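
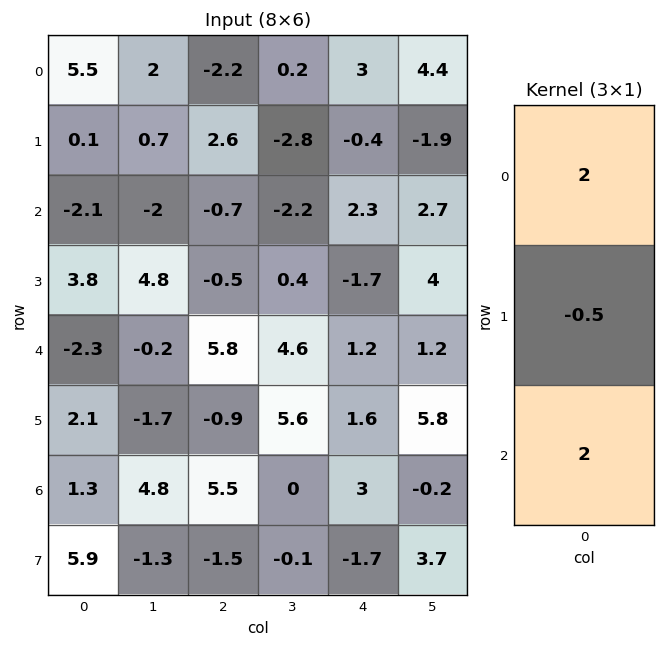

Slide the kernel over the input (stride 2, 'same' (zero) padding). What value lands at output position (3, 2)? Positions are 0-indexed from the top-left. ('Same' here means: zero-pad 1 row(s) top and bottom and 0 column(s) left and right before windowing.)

-1.7

The receptive field on the zero-padded input at this output position is [1.6 / 3 / -1.7]. Elementwise product with the kernel and sum: 1.6·2 + 3·-0.5 + -1.7·2.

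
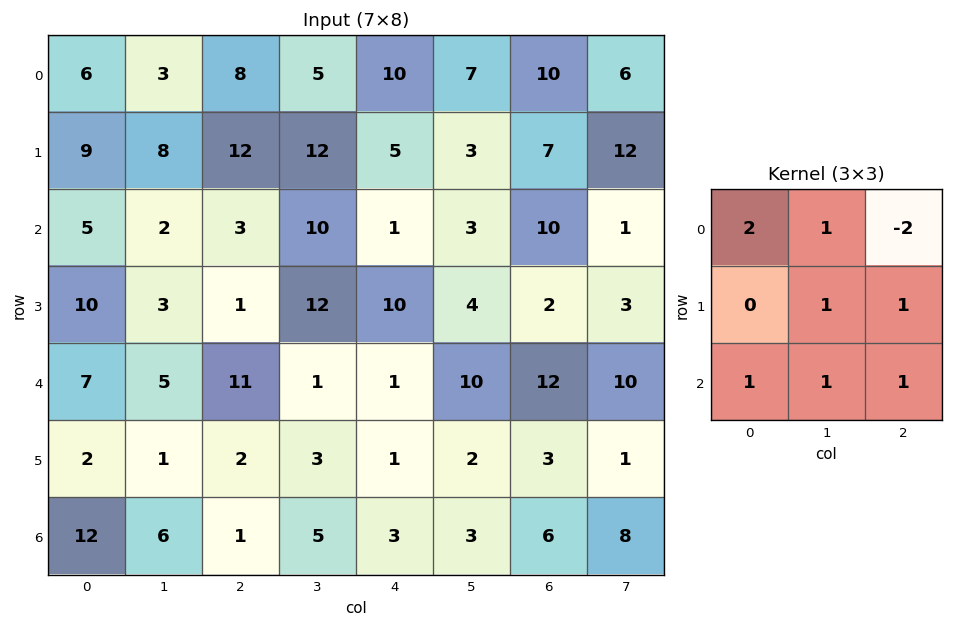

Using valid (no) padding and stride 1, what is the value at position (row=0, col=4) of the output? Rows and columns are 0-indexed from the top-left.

31

The receptive field on the input at this output position is [10 7 10 / 5 3 7 / 1 3 10]. Elementwise product with the kernel and sum: 10·2 + 7·1 + 10·-2 + 3·1 + 7·1 + 1·1 + 3·1 + 10·1.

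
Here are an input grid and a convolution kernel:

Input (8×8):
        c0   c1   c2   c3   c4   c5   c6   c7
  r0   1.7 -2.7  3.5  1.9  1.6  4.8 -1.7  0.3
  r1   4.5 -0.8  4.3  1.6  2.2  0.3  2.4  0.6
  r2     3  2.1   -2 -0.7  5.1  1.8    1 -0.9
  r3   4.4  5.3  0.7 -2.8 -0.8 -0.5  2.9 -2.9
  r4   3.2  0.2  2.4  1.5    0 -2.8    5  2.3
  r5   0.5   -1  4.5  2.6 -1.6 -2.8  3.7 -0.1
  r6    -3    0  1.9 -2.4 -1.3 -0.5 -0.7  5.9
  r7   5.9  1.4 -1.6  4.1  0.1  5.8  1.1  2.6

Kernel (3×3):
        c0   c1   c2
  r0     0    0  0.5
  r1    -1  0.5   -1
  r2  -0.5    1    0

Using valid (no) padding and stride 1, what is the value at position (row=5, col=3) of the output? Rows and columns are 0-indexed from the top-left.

The receptive field on the input at this output position is [2.6 -1.6 -2.8 / -2.4 -1.3 -0.5 / 4.1 0.1 5.8]. Elementwise product with the kernel and sum: -2.8·0.5 + -2.4·-1 + -1.3·0.5 + -0.5·-1 + 4.1·-0.5 + 0.1·1.

-1.1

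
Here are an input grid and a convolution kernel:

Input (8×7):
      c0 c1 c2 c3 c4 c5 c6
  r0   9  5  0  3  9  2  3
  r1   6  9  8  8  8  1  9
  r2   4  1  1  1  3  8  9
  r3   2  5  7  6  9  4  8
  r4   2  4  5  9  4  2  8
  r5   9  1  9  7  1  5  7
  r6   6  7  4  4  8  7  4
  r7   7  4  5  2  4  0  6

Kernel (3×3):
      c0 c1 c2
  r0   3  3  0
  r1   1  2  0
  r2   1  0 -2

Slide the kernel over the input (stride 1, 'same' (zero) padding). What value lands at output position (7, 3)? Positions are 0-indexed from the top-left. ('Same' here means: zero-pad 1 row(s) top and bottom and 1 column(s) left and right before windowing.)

The receptive field on the zero-padded input at this output position is [4 4 8 / 5 2 4 / 0 0 0]. Elementwise product with the kernel and sum: 4·3 + 4·3 + 5·1 + 2·2 + 0·1 + 0·-2.

33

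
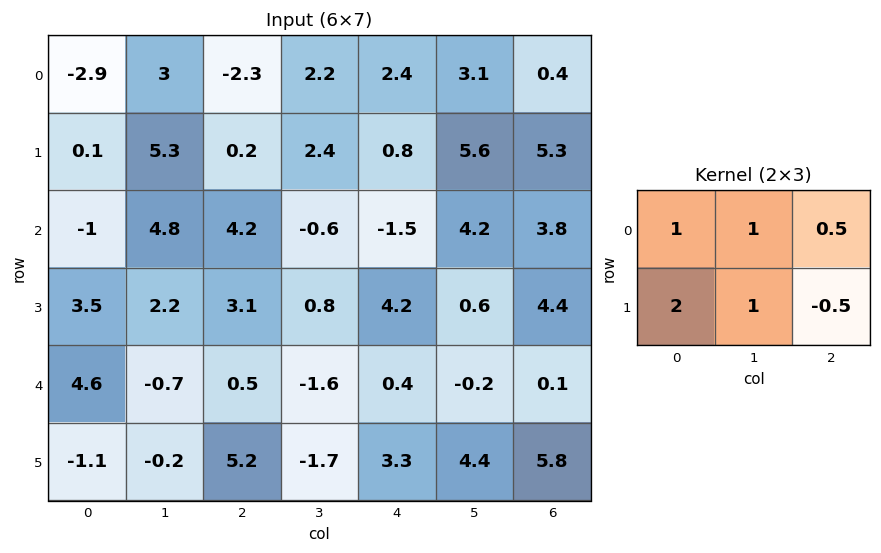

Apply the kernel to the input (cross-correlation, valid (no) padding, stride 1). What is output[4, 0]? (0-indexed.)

-0.85

The receptive field on the input at this output position is [4.6 -0.7 0.5 / -1.1 -0.2 5.2]. Elementwise product with the kernel and sum: 4.6·1 + -0.7·1 + 0.5·0.5 + -1.1·2 + -0.2·1 + 5.2·-0.5.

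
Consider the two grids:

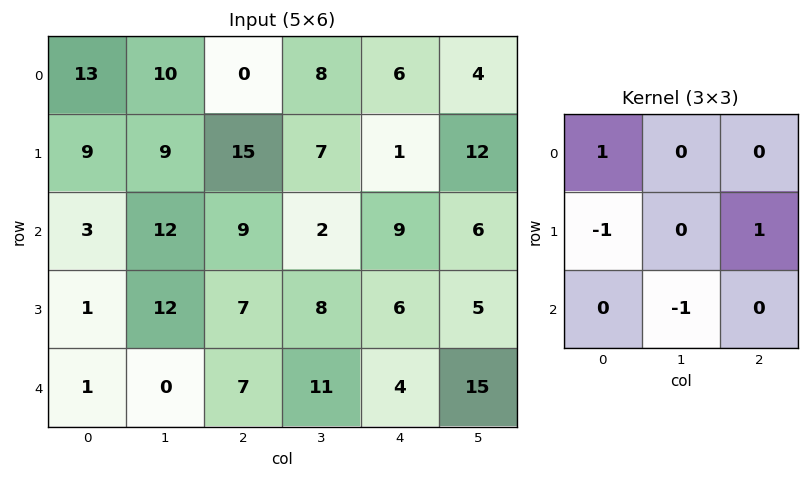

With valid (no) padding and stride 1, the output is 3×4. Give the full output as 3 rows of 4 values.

7 -1 -16 4
3 -8 7 5
9 1 -3 -5

Output[0,0]: The receptive field on the input at this output position is [13 10 0 / 9 9 15 / 3 12 9]. Elementwise product with the kernel and sum: 13·1 + 9·-1 + 15·1 + 12·-1.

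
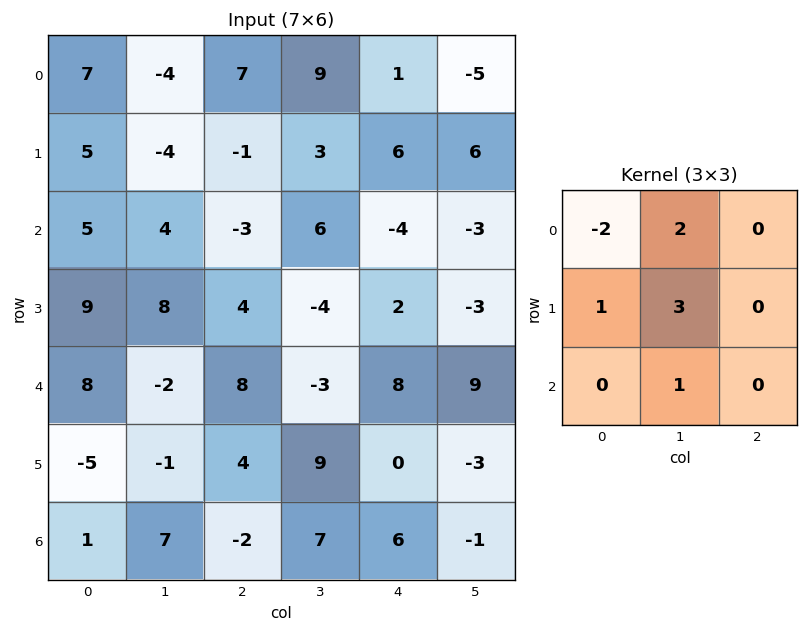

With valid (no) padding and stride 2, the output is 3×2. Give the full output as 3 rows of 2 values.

Output[0,0]: The receptive field on the input at this output position is [7 -4 7 / 5 -4 -1 / 5 4 -3]. Elementwise product with the kernel and sum: 7·-2 + -4·2 + 5·1 + -4·3 + 4·1.

-25 18
29 7
-21 16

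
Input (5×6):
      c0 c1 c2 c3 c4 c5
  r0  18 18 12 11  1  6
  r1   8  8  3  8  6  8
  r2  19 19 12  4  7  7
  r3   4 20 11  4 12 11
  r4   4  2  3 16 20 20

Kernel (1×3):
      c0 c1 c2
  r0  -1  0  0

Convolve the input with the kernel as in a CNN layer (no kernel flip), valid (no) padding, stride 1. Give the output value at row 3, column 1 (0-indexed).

-20

The receptive field on the input at this output position is [20 11 4]. Elementwise product with the kernel and sum: 20·-1.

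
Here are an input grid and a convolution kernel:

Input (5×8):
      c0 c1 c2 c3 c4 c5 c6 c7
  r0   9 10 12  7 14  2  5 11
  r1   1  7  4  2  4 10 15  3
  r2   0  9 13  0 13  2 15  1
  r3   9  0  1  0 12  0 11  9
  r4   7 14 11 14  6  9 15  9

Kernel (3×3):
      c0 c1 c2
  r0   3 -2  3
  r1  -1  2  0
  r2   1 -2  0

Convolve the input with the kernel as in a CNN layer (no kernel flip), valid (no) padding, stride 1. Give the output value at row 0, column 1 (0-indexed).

The receptive field on the input at this output position is [10 12 7 / 7 4 2 / 9 13 0]. Elementwise product with the kernel and sum: 10·3 + 12·-2 + 7·3 + 7·-1 + 4·2 + 9·1 + 13·-2.

11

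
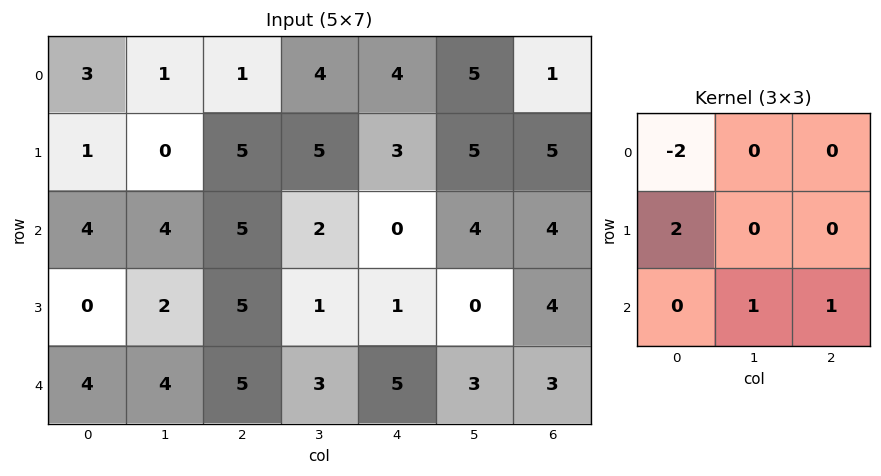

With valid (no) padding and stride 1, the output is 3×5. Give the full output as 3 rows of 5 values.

Output[0,0]: The receptive field on the input at this output position is [3 1 1 / 1 0 5 / 4 4 5]. Elementwise product with the kernel and sum: 3·-2 + 1·2 + 4·1 + 5·1.
Output[0,1]: The receptive field on the input at this output position is [1 1 4 / 0 5 5 / 4 5 2]. Elementwise product with the kernel and sum: 1·-2 + 0·2 + 5·1 + 2·1.

5 5 10 6 6
13 14 2 -5 -2
1 4 8 6 8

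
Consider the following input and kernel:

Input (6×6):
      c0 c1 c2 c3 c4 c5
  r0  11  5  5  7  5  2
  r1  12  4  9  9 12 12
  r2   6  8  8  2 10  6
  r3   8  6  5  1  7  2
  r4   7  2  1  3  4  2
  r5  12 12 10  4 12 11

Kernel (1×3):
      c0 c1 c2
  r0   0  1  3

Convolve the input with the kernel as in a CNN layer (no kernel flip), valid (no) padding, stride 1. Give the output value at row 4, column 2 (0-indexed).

The receptive field on the input at this output position is [1 3 4]. Elementwise product with the kernel and sum: 3·1 + 4·3.

15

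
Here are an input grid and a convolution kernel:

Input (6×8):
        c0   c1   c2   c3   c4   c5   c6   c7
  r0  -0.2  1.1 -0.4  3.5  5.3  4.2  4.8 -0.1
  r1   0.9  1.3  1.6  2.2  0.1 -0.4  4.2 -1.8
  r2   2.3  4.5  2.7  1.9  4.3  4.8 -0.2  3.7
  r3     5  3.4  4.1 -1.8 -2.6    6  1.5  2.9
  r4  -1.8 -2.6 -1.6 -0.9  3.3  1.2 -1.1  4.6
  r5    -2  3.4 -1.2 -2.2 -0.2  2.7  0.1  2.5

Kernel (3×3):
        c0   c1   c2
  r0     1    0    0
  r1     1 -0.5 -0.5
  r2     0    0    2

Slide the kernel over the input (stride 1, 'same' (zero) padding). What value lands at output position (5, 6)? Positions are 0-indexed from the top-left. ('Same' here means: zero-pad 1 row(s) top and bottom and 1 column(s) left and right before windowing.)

The receptive field on the zero-padded input at this output position is [1.2 -1.1 4.6 / 2.7 0.1 2.5 / 0 0 0]. Elementwise product with the kernel and sum: 1.2·1 + 2.7·1 + 0.1·-0.5 + 2.5·-0.5 + 0·2.

2.6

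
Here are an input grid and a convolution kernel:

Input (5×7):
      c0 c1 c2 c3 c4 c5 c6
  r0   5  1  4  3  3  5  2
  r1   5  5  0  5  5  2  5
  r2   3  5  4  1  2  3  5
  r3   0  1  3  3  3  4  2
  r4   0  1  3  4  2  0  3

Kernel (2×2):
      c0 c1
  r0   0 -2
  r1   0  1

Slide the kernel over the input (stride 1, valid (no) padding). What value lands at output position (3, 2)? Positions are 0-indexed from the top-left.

-2

The receptive field on the input at this output position is [3 3 / 3 4]. Elementwise product with the kernel and sum: 3·-2 + 4·1.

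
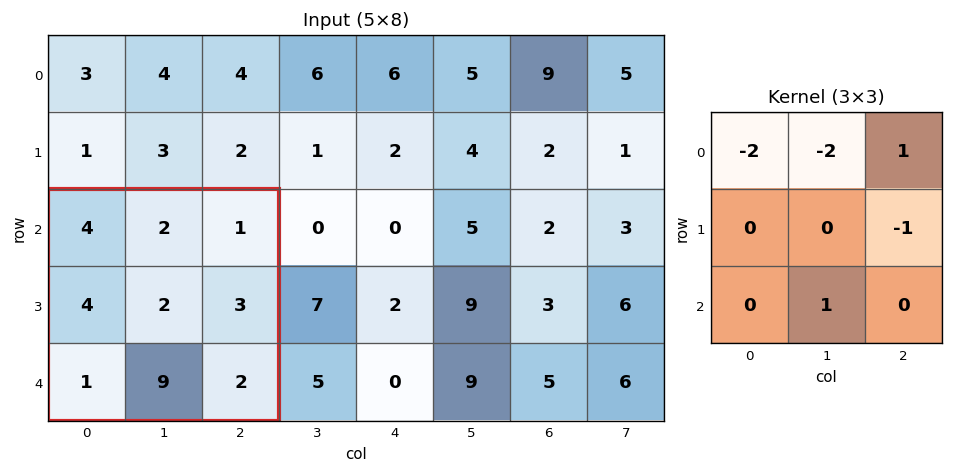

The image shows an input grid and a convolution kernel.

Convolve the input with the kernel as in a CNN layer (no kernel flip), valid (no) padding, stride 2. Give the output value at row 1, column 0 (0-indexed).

-5

The receptive field on the input at this output position is [4 2 1 / 4 2 3 / 1 9 2]. Elementwise product with the kernel and sum: 4·-2 + 2·-2 + 1·1 + 3·-1 + 9·1.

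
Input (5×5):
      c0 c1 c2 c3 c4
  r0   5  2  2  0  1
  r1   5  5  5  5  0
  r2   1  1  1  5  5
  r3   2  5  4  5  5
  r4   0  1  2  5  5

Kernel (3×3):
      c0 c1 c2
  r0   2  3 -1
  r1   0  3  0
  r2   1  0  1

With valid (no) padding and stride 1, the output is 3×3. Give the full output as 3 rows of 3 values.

Output[0,0]: The receptive field on the input at this output position is [5 2 2 / 5 5 5 / 1 1 1]. Elementwise product with the kernel and sum: 5·2 + 2·3 + 2·-1 + 5·3 + 1·1 + 1·1.
Output[0,1]: The receptive field on the input at this output position is [2 2 0 / 5 5 5 / 1 1 5]. Elementwise product with the kernel and sum: 2·2 + 2·3 + 0·-1 + 5·3 + 1·1 + 5·1.

31 31 24
29 33 49
21 18 34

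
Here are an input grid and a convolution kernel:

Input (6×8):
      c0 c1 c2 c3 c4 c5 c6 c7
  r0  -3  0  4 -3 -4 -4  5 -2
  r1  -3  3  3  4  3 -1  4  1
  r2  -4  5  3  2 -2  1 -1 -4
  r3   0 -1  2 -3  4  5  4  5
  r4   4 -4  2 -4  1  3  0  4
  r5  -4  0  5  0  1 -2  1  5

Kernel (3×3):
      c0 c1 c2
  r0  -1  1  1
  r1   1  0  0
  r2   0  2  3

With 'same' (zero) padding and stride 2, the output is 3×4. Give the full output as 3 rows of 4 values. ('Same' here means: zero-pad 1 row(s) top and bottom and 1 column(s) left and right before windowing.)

Output[0,0]: The receptive field on the zero-padded input at this output position is [0 0 0 / 0 -3 0 / 0 -3 3]. Elementwise product with the kernel and sum: 0·-1 + 0·1 + 0·1 + 0·1 + -3·2 + 3·3.

3 18 0 7
-3 4 23 30
-9 6 4 24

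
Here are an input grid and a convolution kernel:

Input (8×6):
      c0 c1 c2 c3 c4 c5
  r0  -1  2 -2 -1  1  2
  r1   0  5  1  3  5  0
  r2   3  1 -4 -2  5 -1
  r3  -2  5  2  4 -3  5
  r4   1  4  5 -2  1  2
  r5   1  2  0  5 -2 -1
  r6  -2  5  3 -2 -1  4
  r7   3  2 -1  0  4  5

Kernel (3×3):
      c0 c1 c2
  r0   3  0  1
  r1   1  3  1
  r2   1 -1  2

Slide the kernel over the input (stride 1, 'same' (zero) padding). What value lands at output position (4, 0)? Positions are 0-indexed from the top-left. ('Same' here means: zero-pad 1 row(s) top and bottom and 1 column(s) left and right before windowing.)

15

The receptive field on the zero-padded input at this output position is [0 -2 5 / 0 1 4 / 0 1 2]. Elementwise product with the kernel and sum: 0·3 + 5·1 + 0·1 + 1·3 + 4·1 + 0·1 + 1·-1 + 2·2.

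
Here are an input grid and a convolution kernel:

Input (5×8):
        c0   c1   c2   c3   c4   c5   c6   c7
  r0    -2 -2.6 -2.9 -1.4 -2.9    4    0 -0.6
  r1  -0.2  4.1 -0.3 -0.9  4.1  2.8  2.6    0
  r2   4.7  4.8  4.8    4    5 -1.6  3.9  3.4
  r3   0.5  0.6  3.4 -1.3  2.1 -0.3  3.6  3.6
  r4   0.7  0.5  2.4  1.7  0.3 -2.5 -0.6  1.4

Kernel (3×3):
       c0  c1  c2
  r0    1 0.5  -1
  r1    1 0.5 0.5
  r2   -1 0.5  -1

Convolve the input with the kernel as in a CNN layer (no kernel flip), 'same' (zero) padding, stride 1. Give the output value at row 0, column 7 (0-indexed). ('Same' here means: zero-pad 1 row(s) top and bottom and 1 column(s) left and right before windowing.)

-2.9

The receptive field on the zero-padded input at this output position is [0 0 0 / 0 -0.6 0 / 2.6 0 0]. Elementwise product with the kernel and sum: 0·1 + 0·0.5 + 0·-1 + 0·1 + -0.6·0.5 + 0·0.5 + 2.6·-1 + 0·0.5 + 0·-1.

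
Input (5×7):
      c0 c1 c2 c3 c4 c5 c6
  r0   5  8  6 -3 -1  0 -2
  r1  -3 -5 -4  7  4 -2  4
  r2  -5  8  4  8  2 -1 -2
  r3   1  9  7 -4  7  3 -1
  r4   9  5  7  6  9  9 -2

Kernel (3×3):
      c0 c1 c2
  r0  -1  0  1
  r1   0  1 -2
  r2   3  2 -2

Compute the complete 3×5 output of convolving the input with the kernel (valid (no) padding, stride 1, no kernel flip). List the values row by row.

Output[0,0]: The receptive field on the input at this output position is [5 8 6 / -3 -5 -4 / -5 8 4]. Elementwise product with the kernel and sum: 5·-1 + 6·1 + -5·1 + -4·-2 + -5·3 + 8·2 + 4·-2.
Output[0,1]: The receptive field on the input at this output position is [8 6 -3 / -5 -4 7 / 8 4 8]. Elementwise product with the kernel and sum: 8·-1 + -3·1 + -4·1 + 7·-2 + 8·3 + 4·2 + 8·-2.

-3 -13 16 41 -3
6 49 11 -9 32
27 32 -5 10 50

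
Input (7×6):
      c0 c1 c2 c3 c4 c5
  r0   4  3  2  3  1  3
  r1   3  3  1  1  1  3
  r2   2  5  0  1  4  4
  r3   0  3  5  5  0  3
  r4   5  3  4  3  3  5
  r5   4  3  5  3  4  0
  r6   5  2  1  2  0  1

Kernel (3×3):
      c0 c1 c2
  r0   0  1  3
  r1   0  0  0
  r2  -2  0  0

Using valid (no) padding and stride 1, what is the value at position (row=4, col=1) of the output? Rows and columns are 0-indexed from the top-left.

9

The receptive field on the input at this output position is [3 4 3 / 3 5 3 / 2 1 2]. Elementwise product with the kernel and sum: 4·1 + 3·3 + 2·-2.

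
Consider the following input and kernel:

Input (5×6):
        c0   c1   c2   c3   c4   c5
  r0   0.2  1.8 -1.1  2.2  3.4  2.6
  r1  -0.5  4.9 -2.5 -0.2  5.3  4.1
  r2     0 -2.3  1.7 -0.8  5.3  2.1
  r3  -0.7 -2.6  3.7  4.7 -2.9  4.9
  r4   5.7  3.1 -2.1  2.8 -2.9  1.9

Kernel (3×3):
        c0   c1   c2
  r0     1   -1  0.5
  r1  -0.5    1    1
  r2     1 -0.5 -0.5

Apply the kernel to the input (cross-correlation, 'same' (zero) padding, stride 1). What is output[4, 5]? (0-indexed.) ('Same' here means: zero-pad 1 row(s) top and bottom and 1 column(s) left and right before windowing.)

-4.45

The receptive field on the zero-padded input at this output position is [-2.9 4.9 0 / -2.9 1.9 0 / 0 0 0]. Elementwise product with the kernel and sum: -2.9·1 + 4.9·-1 + 0·0.5 + -2.9·-0.5 + 1.9·1 + 0·1 + 0·1 + 0·-0.5 + 0·-0.5.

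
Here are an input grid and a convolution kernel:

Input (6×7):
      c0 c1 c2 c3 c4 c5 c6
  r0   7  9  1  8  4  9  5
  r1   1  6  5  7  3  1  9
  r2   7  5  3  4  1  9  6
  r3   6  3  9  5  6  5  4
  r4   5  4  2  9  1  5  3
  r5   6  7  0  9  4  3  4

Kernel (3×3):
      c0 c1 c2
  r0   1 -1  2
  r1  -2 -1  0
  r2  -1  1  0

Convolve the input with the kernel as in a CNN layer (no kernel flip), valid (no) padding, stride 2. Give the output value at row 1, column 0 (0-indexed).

The receptive field on the input at this output position is [7 5 3 / 6 3 9 / 5 4 2]. Elementwise product with the kernel and sum: 7·1 + 5·-1 + 3·2 + 6·-2 + 3·-1 + 5·-1 + 4·1.

-8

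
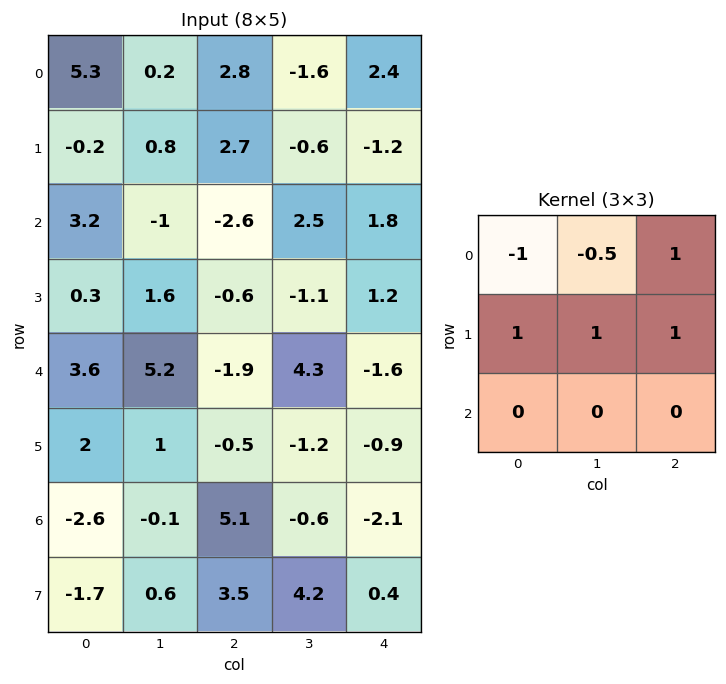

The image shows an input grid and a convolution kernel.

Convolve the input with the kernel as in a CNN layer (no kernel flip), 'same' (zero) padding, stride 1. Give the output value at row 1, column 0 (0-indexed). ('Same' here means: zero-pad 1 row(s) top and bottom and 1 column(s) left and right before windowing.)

-1.85

The receptive field on the zero-padded input at this output position is [0 5.3 0.2 / 0 -0.2 0.8 / 0 3.2 -1]. Elementwise product with the kernel and sum: 0·-1 + 5.3·-0.5 + 0.2·1 + 0·1 + -0.2·1 + 0.8·1.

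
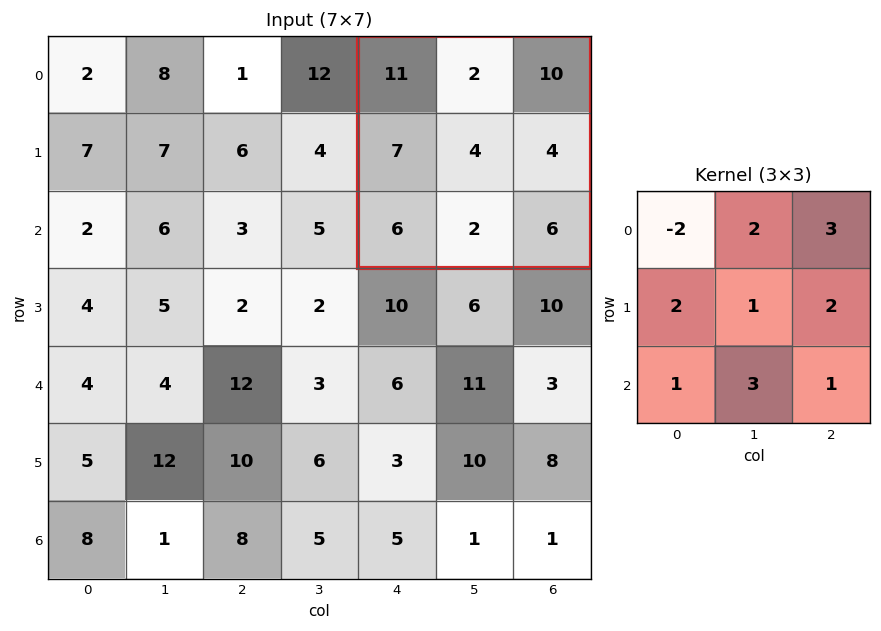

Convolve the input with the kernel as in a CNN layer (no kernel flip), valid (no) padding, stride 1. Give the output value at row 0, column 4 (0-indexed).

56

The receptive field on the input at this output position is [11 2 10 / 7 4 4 / 6 2 6]. Elementwise product with the kernel and sum: 11·-2 + 2·2 + 10·3 + 7·2 + 4·1 + 4·2 + 6·1 + 2·3 + 6·1.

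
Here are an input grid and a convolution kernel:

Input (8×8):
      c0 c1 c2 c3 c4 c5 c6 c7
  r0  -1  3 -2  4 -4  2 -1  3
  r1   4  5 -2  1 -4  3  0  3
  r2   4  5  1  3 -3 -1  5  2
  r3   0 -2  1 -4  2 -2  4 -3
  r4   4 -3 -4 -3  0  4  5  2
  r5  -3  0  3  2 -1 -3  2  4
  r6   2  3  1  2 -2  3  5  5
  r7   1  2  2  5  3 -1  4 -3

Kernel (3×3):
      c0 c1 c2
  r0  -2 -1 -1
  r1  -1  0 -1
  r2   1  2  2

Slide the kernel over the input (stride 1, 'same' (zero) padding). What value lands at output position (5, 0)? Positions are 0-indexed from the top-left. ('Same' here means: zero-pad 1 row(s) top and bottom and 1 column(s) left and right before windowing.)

9

The receptive field on the zero-padded input at this output position is [0 4 -3 / 0 -3 0 / 0 2 3]. Elementwise product with the kernel and sum: 0·-2 + 4·-1 + -3·-1 + 0·-1 + 0·-1 + 0·1 + 2·2 + 3·2.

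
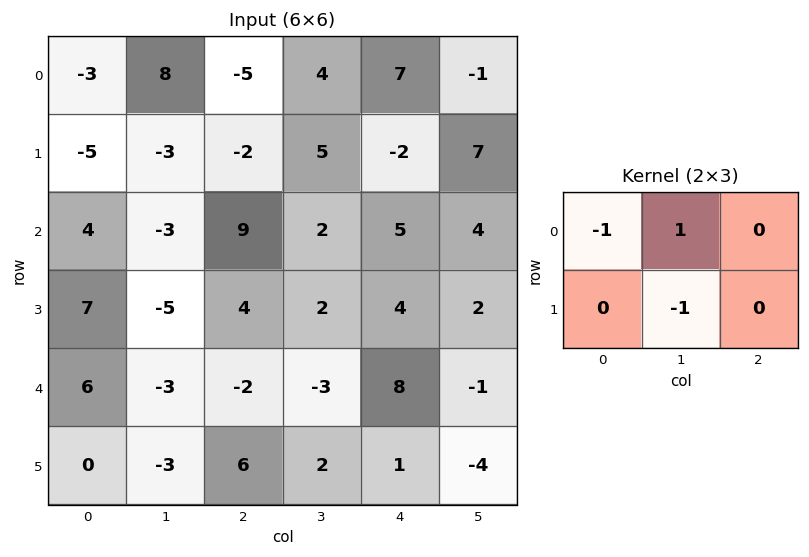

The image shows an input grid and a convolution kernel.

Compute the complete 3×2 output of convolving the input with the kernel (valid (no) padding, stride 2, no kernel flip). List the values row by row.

Output[0,0]: The receptive field on the input at this output position is [-3 8 -5 / -5 -3 -2]. Elementwise product with the kernel and sum: -3·-1 + 8·1 + -3·-1.

14 4
-2 -9
-6 -3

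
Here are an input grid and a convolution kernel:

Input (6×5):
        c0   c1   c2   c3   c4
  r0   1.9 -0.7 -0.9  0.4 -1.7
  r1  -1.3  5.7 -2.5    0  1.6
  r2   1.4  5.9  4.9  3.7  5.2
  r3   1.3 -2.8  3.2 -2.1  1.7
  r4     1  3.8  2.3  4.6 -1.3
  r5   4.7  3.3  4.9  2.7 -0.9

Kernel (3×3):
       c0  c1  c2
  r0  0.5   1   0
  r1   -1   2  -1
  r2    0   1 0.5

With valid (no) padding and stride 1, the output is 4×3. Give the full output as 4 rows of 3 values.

23.8 -5.2 7.15
9.35 2.7 -5.2
1.45 23.75 1
7.9 4.25 9.95

Output[0,0]: The receptive field on the input at this output position is [1.9 -0.7 -0.9 / -1.3 5.7 -2.5 / 1.4 5.9 4.9]. Elementwise product with the kernel and sum: 1.9·0.5 + -0.7·1 + -1.3·-1 + 5.7·2 + -2.5·-1 + 5.9·1 + 4.9·0.5.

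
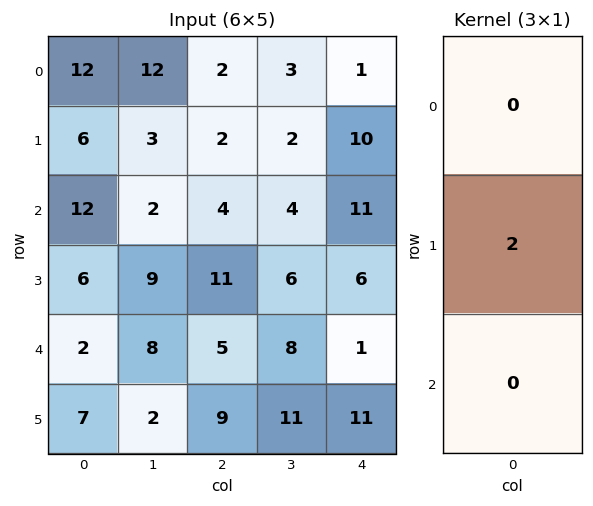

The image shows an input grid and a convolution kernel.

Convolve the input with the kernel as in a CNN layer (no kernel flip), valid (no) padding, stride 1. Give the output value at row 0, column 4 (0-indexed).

20

The receptive field on the input at this output position is [1 / 10 / 11]. Elementwise product with the kernel and sum: 10·2.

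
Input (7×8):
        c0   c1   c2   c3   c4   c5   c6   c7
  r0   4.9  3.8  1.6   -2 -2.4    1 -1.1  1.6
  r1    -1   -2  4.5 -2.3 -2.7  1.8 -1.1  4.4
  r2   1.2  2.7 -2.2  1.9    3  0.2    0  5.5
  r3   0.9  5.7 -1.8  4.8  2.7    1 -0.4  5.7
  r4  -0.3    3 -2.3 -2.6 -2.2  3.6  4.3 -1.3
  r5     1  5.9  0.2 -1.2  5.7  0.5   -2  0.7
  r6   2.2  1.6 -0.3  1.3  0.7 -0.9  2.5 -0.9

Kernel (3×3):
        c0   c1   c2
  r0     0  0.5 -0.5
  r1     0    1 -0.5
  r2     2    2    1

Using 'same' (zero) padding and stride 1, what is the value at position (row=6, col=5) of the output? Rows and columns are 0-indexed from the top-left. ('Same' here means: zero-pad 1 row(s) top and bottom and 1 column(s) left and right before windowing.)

-0.9

The receptive field on the zero-padded input at this output position is [5.7 0.5 -2 / 0.7 -0.9 2.5 / 0 0 0]. Elementwise product with the kernel and sum: 0.5·0.5 + -2·-0.5 + -0.9·1 + 2.5·-0.5 + 0·2 + 0·2 + 0·1.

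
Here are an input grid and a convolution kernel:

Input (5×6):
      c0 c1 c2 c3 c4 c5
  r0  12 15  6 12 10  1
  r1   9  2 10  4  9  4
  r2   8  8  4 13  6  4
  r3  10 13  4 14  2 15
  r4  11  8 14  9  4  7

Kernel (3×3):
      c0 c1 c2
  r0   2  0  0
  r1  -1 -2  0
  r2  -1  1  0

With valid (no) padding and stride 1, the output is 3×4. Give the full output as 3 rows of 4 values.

Output[0,0]: The receptive field on the input at this output position is [12 15 6 / 9 2 10 / 8 8 4]. Elementwise product with the kernel and sum: 12·2 + 9·-1 + 2·-2 + 8·-1 + 8·1.

11 4 3 -5
-3 -21 0 -29
-23 1 -29 3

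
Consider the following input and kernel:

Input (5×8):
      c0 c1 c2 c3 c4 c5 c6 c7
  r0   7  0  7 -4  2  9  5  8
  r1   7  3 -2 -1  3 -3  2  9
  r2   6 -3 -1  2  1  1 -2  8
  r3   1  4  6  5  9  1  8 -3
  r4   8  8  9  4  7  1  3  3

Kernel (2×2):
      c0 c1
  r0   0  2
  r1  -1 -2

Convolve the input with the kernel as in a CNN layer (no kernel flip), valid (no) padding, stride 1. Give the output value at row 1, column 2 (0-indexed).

-5

The receptive field on the input at this output position is [-2 -1 / -1 2]. Elementwise product with the kernel and sum: -1·2 + -1·-1 + 2·-2.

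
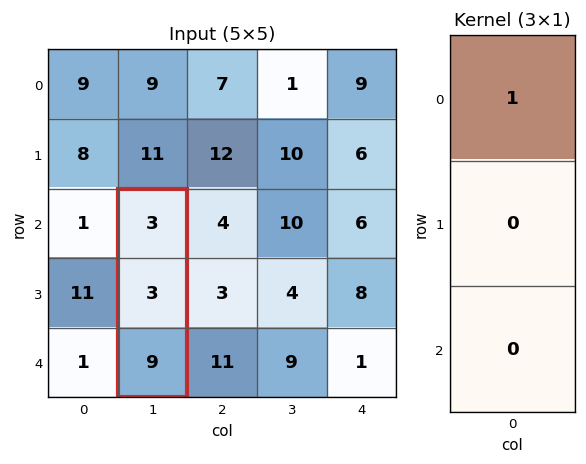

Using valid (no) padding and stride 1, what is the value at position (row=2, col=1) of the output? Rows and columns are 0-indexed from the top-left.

The receptive field on the input at this output position is [3 / 3 / 9]. Elementwise product with the kernel and sum: 3·1.

3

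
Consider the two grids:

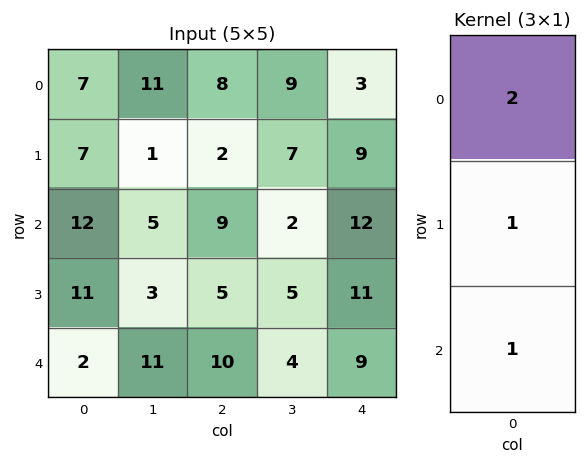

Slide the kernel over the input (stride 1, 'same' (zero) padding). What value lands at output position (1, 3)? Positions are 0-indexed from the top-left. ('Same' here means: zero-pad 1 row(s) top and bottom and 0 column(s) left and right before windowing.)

27

The receptive field on the zero-padded input at this output position is [9 / 7 / 2]. Elementwise product with the kernel and sum: 9·2 + 7·1 + 2·1.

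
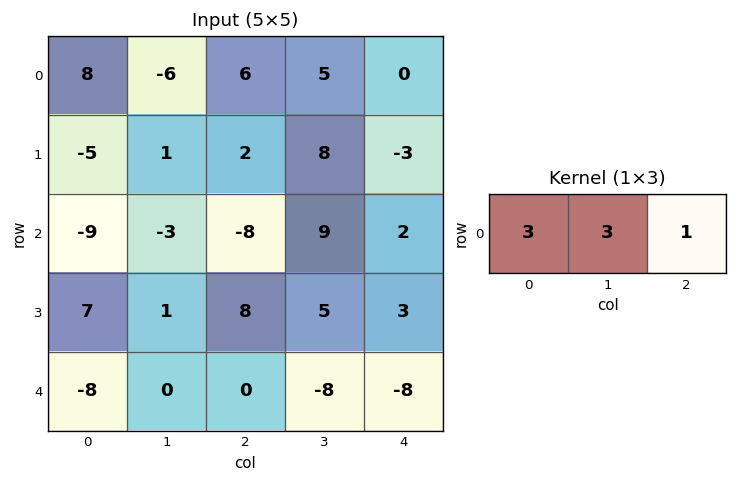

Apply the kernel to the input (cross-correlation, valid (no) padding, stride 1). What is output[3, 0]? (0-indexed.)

32

The receptive field on the input at this output position is [7 1 8]. Elementwise product with the kernel and sum: 7·3 + 1·3 + 8·1.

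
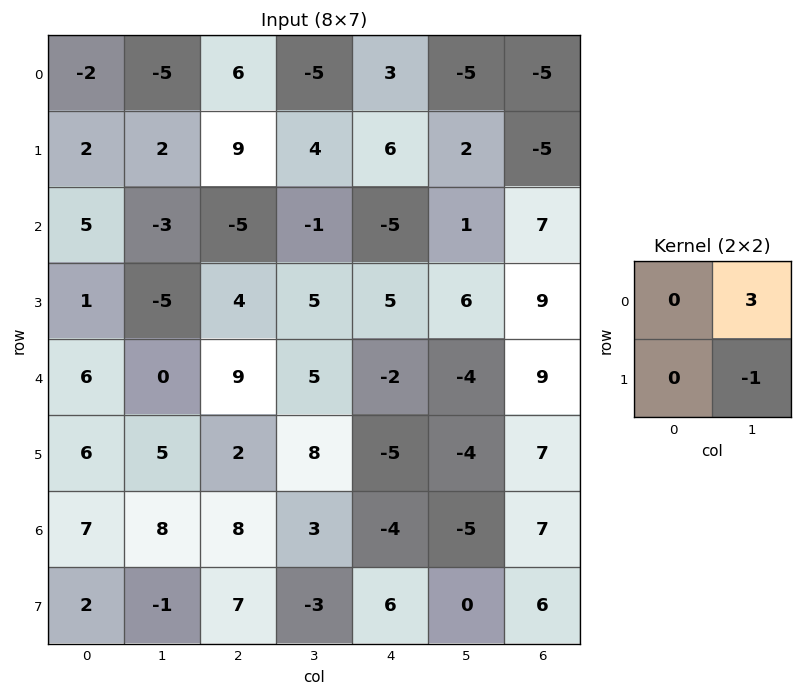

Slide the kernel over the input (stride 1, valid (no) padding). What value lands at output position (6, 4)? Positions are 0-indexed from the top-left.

-15

The receptive field on the input at this output position is [-4 -5 / 6 0]. Elementwise product with the kernel and sum: -5·3 + 0·-1.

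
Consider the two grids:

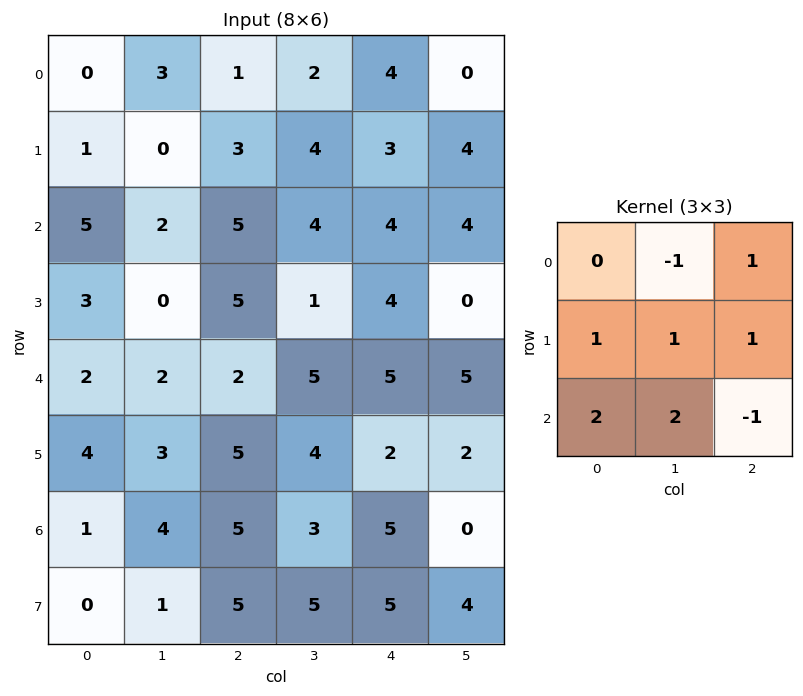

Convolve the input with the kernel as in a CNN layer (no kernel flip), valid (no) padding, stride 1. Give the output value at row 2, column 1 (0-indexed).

The receptive field on the input at this output position is [2 5 4 / 0 5 1 / 2 2 5]. Elementwise product with the kernel and sum: 5·-1 + 4·1 + 0·1 + 5·1 + 1·1 + 2·2 + 2·2 + 5·-1.

8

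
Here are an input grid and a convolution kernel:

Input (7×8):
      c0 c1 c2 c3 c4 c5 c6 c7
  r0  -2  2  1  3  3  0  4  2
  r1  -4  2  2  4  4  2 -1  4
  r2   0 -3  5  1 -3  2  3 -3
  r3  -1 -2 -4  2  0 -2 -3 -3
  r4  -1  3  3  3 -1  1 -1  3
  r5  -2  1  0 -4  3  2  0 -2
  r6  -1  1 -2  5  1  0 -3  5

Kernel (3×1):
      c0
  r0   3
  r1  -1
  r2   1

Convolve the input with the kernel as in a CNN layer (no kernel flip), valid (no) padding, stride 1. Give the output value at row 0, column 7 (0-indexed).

The receptive field on the input at this output position is [2 / 4 / -3]. Elementwise product with the kernel and sum: 2·3 + 4·-1 + -3·1.

-1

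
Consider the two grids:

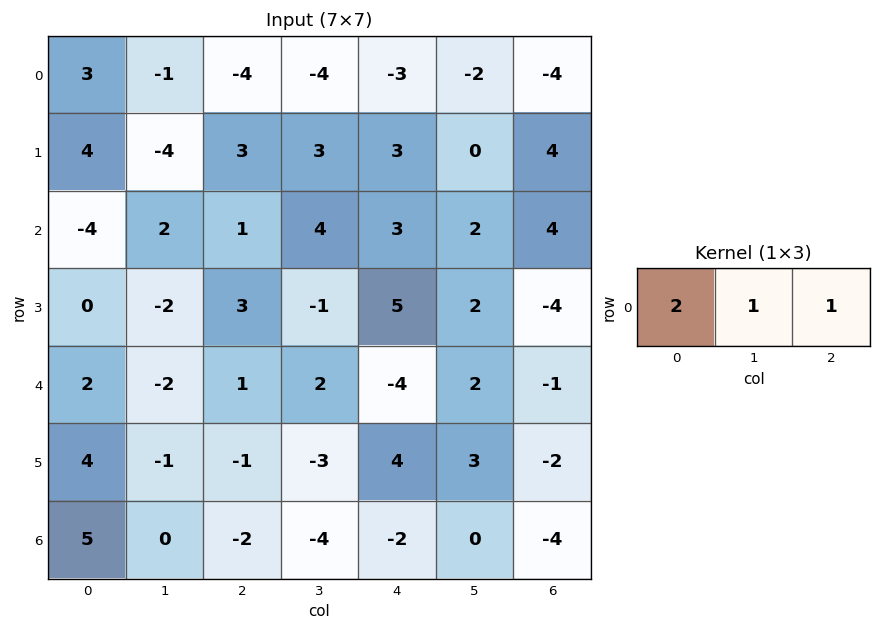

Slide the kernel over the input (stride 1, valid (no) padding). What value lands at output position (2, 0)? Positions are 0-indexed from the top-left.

-5

The receptive field on the input at this output position is [-4 2 1]. Elementwise product with the kernel and sum: -4·2 + 2·1 + 1·1.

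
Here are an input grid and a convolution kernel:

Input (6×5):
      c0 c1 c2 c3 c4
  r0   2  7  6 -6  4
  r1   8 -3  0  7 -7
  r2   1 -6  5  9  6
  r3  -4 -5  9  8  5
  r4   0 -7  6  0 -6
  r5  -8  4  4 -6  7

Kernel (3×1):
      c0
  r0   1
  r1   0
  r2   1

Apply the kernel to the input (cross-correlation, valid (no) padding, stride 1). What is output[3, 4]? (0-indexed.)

The receptive field on the input at this output position is [5 / -6 / 7]. Elementwise product with the kernel and sum: 5·1 + 7·1.

12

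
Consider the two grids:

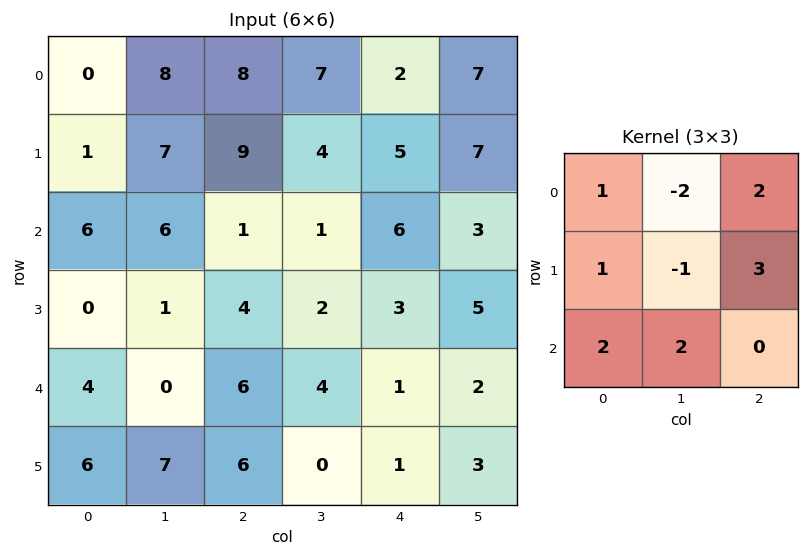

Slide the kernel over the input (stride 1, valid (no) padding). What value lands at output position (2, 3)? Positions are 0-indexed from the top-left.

The receptive field on the input at this output position is [1 6 3 / 2 3 5 / 4 1 2]. Elementwise product with the kernel and sum: 1·1 + 6·-2 + 3·2 + 2·1 + 3·-1 + 5·3 + 4·2 + 1·2.

19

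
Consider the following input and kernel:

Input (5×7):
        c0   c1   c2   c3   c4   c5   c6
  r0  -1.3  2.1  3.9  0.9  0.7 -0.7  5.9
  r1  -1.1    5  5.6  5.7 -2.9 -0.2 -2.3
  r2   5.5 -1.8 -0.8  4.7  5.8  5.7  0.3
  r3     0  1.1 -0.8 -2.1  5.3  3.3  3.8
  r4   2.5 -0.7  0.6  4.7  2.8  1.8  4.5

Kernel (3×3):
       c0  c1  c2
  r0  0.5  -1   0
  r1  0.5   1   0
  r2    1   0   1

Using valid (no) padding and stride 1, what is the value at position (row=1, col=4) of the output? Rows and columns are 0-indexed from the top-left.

16.45

The receptive field on the input at this output position is [-2.9 -0.2 -2.3 / 5.8 5.7 0.3 / 5.3 3.3 3.8]. Elementwise product with the kernel and sum: -2.9·0.5 + -0.2·-1 + 5.8·0.5 + 5.7·1 + 5.3·1 + 3.8·1.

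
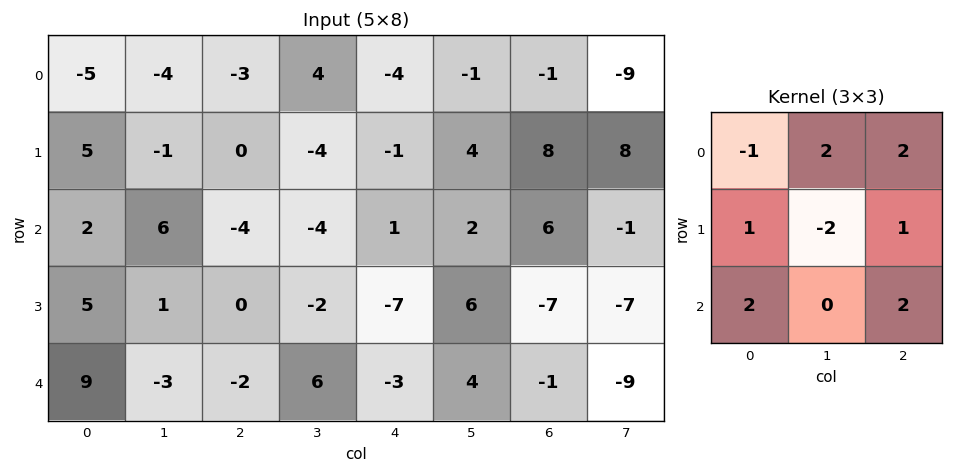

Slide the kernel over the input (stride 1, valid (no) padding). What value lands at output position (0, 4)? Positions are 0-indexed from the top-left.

13

The receptive field on the input at this output position is [-4 -1 -1 / -1 4 8 / 1 2 6]. Elementwise product with the kernel and sum: -4·-1 + -1·2 + -1·2 + -1·1 + 4·-2 + 8·1 + 1·2 + 6·2.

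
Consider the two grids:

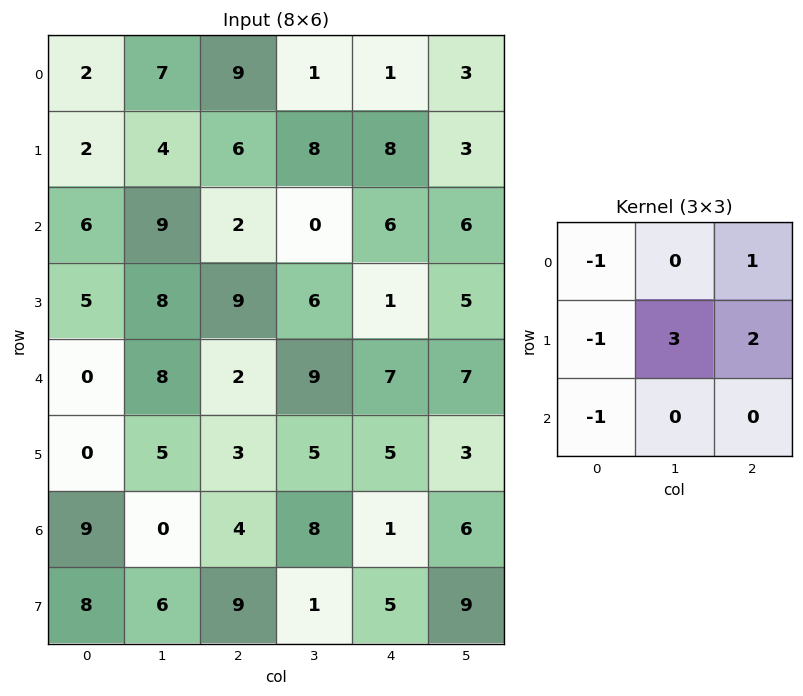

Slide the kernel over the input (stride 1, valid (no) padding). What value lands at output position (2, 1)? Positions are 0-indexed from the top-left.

The receptive field on the input at this output position is [9 2 0 / 8 9 6 / 8 2 9]. Elementwise product with the kernel and sum: 9·-1 + 0·1 + 8·-1 + 9·3 + 6·2 + 8·-1.

14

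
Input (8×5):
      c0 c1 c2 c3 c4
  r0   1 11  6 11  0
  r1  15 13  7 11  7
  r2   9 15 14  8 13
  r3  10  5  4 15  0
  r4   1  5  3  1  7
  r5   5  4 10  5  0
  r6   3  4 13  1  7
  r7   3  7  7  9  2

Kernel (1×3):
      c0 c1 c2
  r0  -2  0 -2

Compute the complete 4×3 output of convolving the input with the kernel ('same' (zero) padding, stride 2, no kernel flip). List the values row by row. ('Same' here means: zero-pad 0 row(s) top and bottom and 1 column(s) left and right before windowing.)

Output[0,0]: The receptive field on the zero-padded input at this output position is [0 1 11]. Elementwise product with the kernel and sum: 0·-2 + 11·-2.
Output[0,1]: The receptive field on the zero-padded input at this output position is [11 6 11]. Elementwise product with the kernel and sum: 11·-2 + 11·-2.

-22 -44 -22
-30 -46 -16
-10 -12 -2
-8 -10 -2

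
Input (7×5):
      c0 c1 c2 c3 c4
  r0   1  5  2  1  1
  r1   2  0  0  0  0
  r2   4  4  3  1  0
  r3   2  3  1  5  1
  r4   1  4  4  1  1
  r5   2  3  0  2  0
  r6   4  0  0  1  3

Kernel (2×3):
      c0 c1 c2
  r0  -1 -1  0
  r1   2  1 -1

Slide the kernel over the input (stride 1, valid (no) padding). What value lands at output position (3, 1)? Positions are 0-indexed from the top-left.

The receptive field on the input at this output position is [3 1 5 / 4 4 1]. Elementwise product with the kernel and sum: 3·-1 + 1·-1 + 4·2 + 4·1 + 1·-1.

7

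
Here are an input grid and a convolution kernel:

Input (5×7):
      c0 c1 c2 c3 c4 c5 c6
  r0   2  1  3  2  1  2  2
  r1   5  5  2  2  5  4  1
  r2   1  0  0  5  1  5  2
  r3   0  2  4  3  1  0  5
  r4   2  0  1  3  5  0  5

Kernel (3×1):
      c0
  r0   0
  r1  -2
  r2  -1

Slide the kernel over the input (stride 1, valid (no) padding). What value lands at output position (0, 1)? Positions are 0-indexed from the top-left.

The receptive field on the input at this output position is [1 / 5 / 0]. Elementwise product with the kernel and sum: 5·-2 + 0·-1.

-10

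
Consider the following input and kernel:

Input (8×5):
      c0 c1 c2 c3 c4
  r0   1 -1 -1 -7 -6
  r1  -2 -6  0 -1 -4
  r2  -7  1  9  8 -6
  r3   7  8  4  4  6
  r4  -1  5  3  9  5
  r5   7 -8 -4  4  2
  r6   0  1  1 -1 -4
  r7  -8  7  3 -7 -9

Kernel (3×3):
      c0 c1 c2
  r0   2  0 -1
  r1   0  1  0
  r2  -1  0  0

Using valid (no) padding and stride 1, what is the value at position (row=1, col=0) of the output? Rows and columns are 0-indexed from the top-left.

-10

The receptive field on the input at this output position is [-2 -6 0 / -7 1 9 / 7 8 4]. Elementwise product with the kernel and sum: -2·2 + 0·-1 + 1·1 + 7·-1.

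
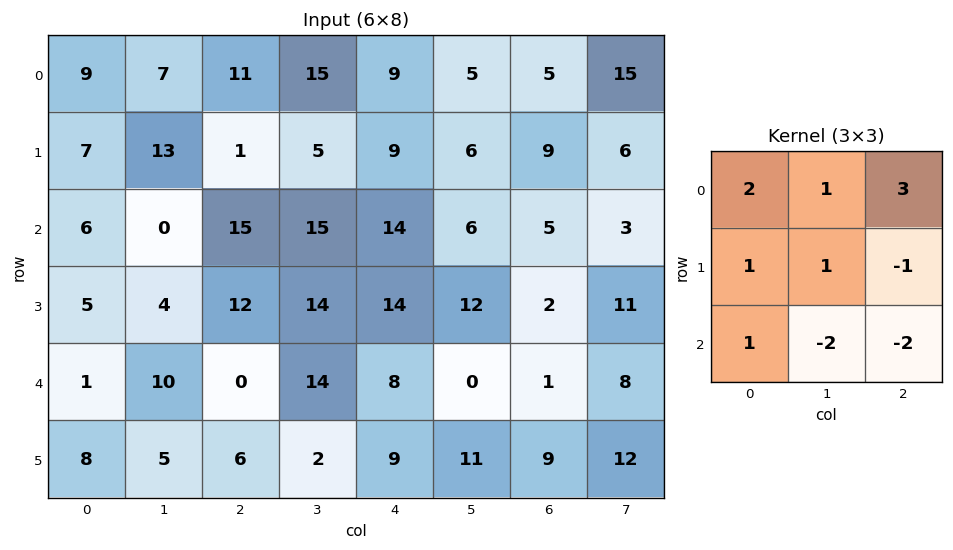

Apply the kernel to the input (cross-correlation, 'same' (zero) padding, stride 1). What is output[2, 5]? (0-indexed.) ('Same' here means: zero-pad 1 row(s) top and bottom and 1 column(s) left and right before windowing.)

The receptive field on the zero-padded input at this output position is [9 6 9 / 14 6 5 / 14 12 2]. Elementwise product with the kernel and sum: 9·2 + 6·1 + 9·3 + 14·1 + 6·1 + 5·-1 + 14·1 + 12·-2 + 2·-2.

52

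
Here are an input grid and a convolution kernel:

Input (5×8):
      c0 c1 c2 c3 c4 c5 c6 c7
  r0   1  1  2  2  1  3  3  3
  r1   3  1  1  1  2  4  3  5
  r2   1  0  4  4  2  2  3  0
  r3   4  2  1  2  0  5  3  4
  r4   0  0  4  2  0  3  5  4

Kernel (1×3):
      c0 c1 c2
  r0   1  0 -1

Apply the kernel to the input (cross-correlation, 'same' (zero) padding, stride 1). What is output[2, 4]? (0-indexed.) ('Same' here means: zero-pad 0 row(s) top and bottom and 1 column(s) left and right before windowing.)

The receptive field on the zero-padded input at this output position is [4 2 2]. Elementwise product with the kernel and sum: 4·1 + 2·-1.

2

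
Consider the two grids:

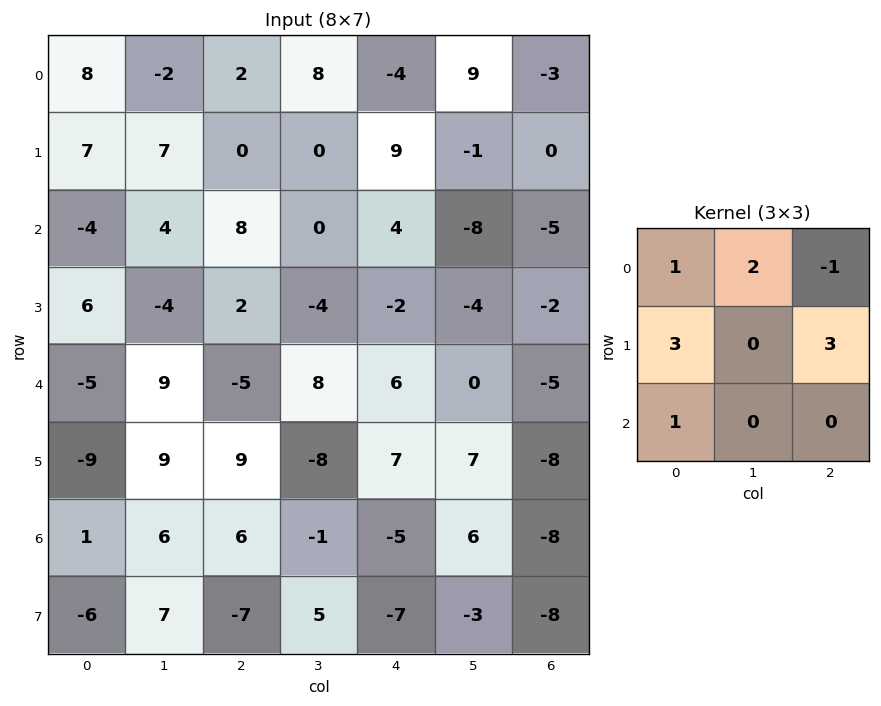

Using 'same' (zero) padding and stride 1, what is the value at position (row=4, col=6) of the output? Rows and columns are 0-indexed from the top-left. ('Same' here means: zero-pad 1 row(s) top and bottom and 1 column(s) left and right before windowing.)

The receptive field on the zero-padded input at this output position is [-4 -2 0 / 0 -5 0 / 7 -8 0]. Elementwise product with the kernel and sum: -4·1 + -2·2 + 0·-1 + 0·3 + 0·3 + 7·1.

-1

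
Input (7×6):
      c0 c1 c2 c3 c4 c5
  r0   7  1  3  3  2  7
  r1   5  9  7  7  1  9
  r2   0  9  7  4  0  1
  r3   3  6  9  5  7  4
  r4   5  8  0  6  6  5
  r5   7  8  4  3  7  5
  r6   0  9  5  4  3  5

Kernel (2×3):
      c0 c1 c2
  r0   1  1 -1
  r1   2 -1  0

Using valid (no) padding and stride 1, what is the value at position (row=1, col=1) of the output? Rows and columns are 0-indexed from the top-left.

The receptive field on the input at this output position is [9 7 7 / 9 7 4]. Elementwise product with the kernel and sum: 9·1 + 7·1 + 7·-1 + 9·2 + 7·-1.

20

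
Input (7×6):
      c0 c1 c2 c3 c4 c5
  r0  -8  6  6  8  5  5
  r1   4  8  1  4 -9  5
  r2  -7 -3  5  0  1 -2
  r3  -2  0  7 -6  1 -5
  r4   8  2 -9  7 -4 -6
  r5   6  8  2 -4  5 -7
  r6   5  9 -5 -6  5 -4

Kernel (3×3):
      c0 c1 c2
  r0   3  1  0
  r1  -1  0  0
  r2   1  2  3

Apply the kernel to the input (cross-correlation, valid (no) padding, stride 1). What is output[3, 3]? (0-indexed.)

-39

The receptive field on the input at this output position is [-6 1 -5 / 7 -4 -6 / -4 5 -7]. Elementwise product with the kernel and sum: -6·3 + 1·1 + 7·-1 + -4·1 + 5·2 + -7·3.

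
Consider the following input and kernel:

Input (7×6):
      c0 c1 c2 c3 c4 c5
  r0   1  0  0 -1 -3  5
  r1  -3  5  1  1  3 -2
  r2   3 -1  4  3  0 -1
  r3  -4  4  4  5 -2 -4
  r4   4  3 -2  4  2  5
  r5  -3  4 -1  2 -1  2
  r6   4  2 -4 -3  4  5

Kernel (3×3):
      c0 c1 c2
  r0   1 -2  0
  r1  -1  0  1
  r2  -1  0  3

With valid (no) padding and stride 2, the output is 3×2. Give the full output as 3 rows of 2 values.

Output[0,0]: The receptive field on the input at this output position is [1 0 0 / -3 5 1 / 3 -1 4]. Elementwise product with the kernel and sum: 1·1 + 0·-2 + -3·-1 + 1·1 + 3·-1 + 4·3.
Output[0,1]: The receptive field on the input at this output position is [0 -1 -3 / 1 1 3 / 4 3 0]. Elementwise product with the kernel and sum: 0·1 + -1·-2 + 1·-1 + 3·1 + 4·-1 + 0·3.

14 0
3 0
-16 6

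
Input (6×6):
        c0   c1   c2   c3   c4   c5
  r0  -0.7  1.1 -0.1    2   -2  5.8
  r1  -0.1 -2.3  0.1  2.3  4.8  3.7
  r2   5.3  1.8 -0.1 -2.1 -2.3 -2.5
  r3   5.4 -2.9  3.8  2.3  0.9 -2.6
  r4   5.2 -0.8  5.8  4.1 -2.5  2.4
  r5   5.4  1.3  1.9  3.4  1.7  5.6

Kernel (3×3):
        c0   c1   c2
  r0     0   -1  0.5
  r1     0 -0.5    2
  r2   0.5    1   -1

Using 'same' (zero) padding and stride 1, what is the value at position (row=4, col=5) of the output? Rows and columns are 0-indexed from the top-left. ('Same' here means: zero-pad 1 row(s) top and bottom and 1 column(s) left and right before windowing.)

The receptive field on the zero-padded input at this output position is [0.9 -2.6 0 / -2.5 2.4 0 / 1.7 5.6 0]. Elementwise product with the kernel and sum: -2.6·-1 + 0·0.5 + 2.4·-0.5 + 0·2 + 1.7·0.5 + 5.6·1 + 0·-1.

7.85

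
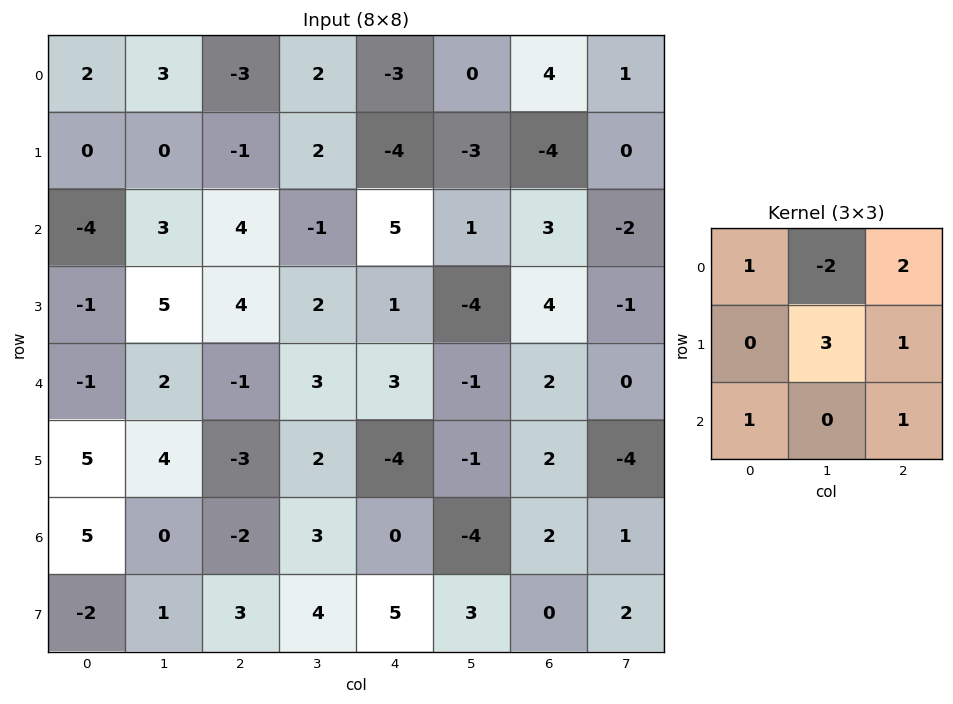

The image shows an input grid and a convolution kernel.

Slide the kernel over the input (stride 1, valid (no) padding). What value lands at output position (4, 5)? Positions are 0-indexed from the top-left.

The receptive field on the input at this output position is [-1 2 0 / -1 2 -4 / -4 2 1]. Elementwise product with the kernel and sum: -1·1 + 2·-2 + 0·2 + 2·3 + -4·1 + -4·1 + 1·1.

-6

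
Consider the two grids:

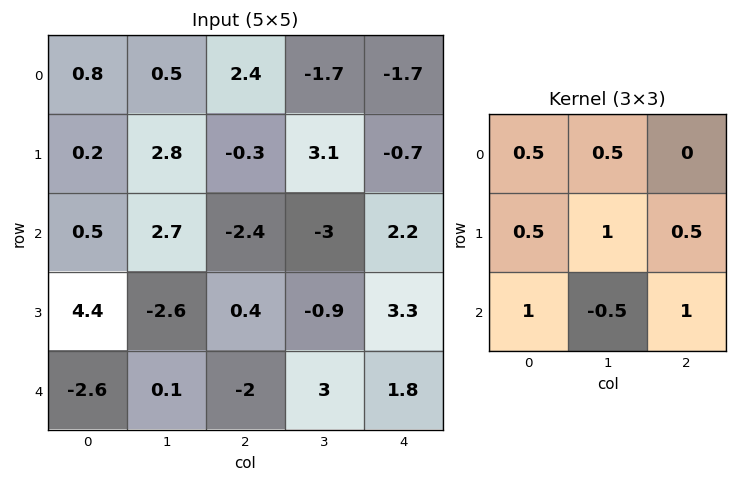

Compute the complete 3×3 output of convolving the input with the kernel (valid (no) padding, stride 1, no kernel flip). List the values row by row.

0.15 5 4.25
9.35 -5 2.45
-3.25 2.9 -3.45

Output[0,0]: The receptive field on the input at this output position is [0.8 0.5 2.4 / 0.2 2.8 -0.3 / 0.5 2.7 -2.4]. Elementwise product with the kernel and sum: 0.8·0.5 + 0.5·0.5 + 0.2·0.5 + 2.8·1 + -0.3·0.5 + 0.5·1 + 2.7·-0.5 + -2.4·1.
Output[0,1]: The receptive field on the input at this output position is [0.5 2.4 -1.7 / 2.8 -0.3 3.1 / 2.7 -2.4 -3]. Elementwise product with the kernel and sum: 0.5·0.5 + 2.4·0.5 + 2.8·0.5 + -0.3·1 + 3.1·0.5 + 2.7·1 + -2.4·-0.5 + -3·1.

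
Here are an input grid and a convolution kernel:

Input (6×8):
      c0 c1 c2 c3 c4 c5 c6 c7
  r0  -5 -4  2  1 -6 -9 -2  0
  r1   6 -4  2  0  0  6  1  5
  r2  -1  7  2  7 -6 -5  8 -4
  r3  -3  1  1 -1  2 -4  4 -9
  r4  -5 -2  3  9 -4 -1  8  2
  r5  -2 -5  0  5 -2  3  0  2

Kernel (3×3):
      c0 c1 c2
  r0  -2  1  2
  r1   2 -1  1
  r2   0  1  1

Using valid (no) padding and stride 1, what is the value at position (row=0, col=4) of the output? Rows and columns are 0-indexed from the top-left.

-3

The receptive field on the input at this output position is [-6 -9 -2 / 0 6 1 / -6 -5 8]. Elementwise product with the kernel and sum: -6·-2 + -9·1 + -2·2 + 0·2 + 6·-1 + 1·1 + -5·1 + 8·1.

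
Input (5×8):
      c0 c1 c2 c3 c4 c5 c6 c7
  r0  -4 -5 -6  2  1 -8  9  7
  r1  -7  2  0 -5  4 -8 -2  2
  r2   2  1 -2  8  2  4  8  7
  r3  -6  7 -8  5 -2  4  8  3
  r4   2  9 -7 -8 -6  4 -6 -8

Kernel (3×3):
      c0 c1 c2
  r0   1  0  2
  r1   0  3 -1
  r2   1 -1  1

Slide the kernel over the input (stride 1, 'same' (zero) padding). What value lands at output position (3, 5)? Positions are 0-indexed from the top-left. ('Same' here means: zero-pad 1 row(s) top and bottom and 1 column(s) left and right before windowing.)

The receptive field on the zero-padded input at this output position is [2 4 8 / -2 4 8 / -6 4 -6]. Elementwise product with the kernel and sum: 2·1 + 8·2 + 4·3 + 8·-1 + -6·1 + 4·-1 + -6·1.

6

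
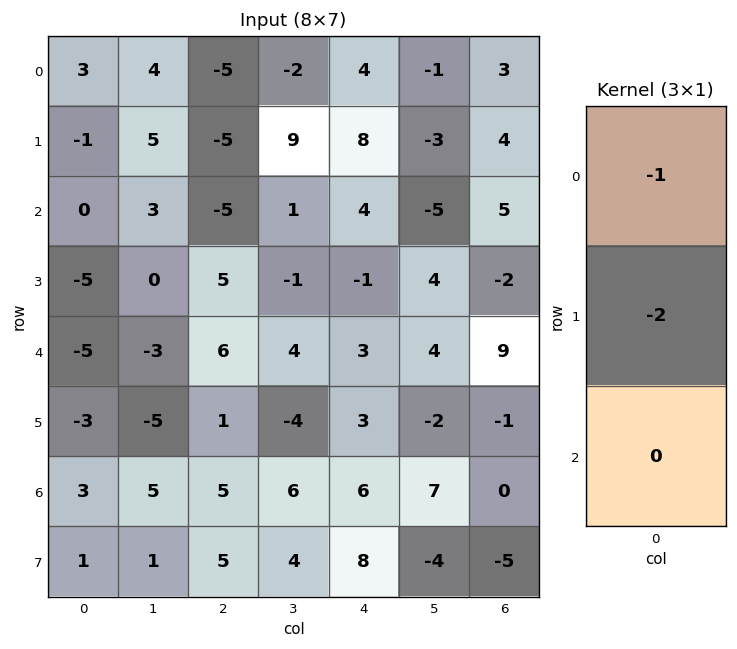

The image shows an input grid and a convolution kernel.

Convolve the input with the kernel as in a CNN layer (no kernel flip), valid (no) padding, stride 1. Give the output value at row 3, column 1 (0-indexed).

6

The receptive field on the input at this output position is [0 / -3 / -5]. Elementwise product with the kernel and sum: 0·-1 + -3·-2.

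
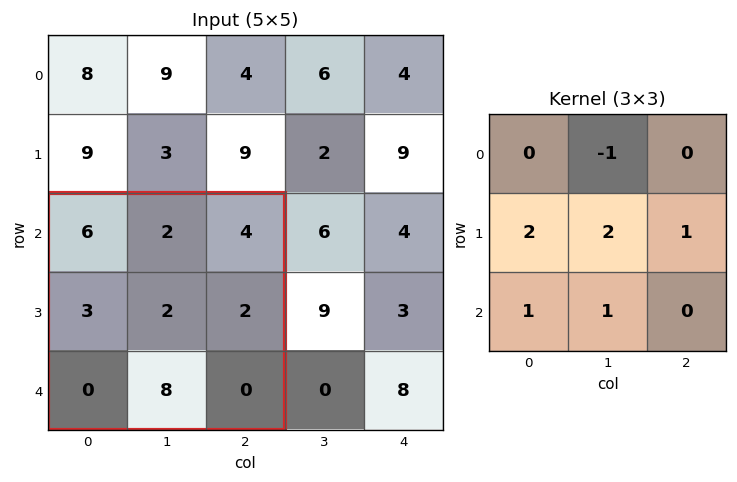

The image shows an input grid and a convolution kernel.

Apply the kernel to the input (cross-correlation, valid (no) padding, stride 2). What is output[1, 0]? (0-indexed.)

18

The receptive field on the input at this output position is [6 2 4 / 3 2 2 / 0 8 0]. Elementwise product with the kernel and sum: 2·-1 + 3·2 + 2·2 + 2·1 + 0·1 + 8·1.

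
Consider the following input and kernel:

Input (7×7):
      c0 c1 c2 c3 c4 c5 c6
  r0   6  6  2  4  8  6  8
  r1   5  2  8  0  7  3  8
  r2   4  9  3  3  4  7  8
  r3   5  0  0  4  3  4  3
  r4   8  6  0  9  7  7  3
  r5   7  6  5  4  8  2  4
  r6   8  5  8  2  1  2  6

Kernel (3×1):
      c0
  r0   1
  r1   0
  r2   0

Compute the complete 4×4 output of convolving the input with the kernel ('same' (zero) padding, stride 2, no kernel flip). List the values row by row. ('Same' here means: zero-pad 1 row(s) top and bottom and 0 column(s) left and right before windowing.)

0 0 0 0
5 8 7 8
5 0 3 3
7 5 8 4

Output[0,0]: The receptive field on the zero-padded input at this output position is [0 / 6 / 5]. Elementwise product with the kernel and sum: 0·1.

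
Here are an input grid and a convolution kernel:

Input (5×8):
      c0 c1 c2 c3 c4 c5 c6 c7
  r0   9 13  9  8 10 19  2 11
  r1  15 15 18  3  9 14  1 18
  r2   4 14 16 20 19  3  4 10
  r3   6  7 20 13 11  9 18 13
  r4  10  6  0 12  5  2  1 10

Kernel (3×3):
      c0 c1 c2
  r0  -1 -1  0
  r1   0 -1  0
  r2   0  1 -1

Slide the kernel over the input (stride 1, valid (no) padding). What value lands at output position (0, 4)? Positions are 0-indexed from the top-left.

The receptive field on the input at this output position is [10 19 2 / 9 14 1 / 19 3 4]. Elementwise product with the kernel and sum: 10·-1 + 19·-1 + 14·-1 + 3·1 + 4·-1.

-44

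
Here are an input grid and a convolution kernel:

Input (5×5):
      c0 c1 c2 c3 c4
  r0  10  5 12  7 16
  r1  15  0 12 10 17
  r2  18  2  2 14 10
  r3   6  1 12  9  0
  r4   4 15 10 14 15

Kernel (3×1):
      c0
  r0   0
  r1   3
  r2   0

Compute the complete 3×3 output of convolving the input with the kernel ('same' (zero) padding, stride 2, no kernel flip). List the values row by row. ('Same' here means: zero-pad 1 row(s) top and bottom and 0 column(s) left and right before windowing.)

Output[0,0]: The receptive field on the zero-padded input at this output position is [0 / 10 / 15]. Elementwise product with the kernel and sum: 10·3.

30 36 48
54 6 30
12 30 45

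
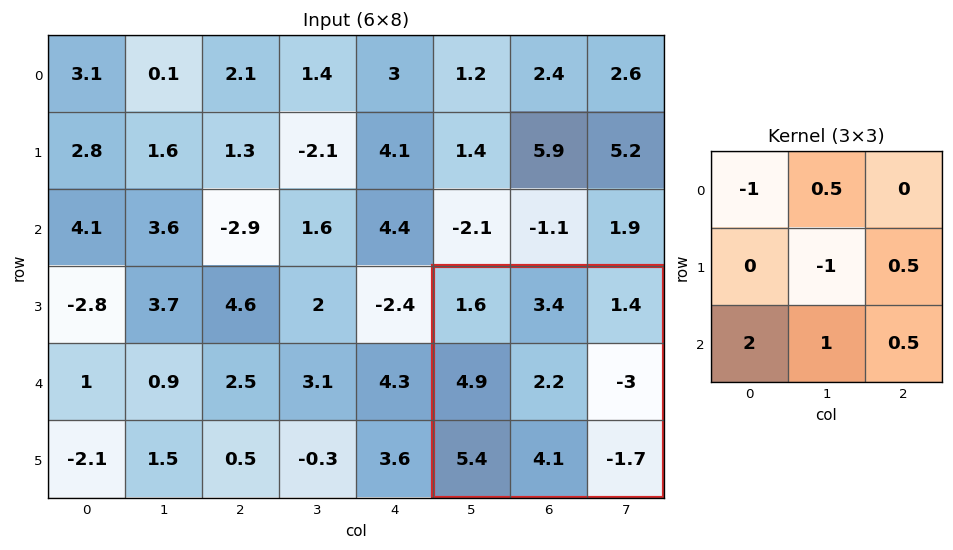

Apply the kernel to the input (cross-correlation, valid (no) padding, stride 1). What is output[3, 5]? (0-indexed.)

The receptive field on the input at this output position is [1.6 3.4 1.4 / 4.9 2.2 -3 / 5.4 4.1 -1.7]. Elementwise product with the kernel and sum: 1.6·-1 + 3.4·0.5 + 2.2·-1 + -3·0.5 + 5.4·2 + 4.1·1 + -1.7·0.5.

10.45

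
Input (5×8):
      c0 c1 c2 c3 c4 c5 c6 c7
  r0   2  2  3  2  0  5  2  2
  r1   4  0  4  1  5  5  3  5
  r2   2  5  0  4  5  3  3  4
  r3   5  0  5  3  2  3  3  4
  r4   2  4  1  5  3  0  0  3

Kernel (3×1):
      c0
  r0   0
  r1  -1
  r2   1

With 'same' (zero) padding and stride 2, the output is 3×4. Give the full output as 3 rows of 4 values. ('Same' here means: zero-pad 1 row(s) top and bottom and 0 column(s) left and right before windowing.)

2 1 5 1
3 5 -3 0
-2 -1 -3 0

Output[0,0]: The receptive field on the zero-padded input at this output position is [0 / 2 / 4]. Elementwise product with the kernel and sum: 2·-1 + 4·1.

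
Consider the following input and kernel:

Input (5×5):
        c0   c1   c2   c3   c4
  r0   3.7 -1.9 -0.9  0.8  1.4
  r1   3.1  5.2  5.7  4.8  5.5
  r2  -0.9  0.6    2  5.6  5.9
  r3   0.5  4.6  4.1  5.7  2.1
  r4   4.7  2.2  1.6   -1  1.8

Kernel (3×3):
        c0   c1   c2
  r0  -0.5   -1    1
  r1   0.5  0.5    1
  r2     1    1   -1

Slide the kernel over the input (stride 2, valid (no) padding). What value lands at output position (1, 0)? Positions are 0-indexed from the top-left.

13.8

The receptive field on the input at this output position is [-0.9 0.6 2 / 0.5 4.6 4.1 / 4.7 2.2 1.6]. Elementwise product with the kernel and sum: -0.9·-0.5 + 0.6·-1 + 2·1 + 0.5·0.5 + 4.6·0.5 + 4.1·1 + 4.7·1 + 2.2·1 + 1.6·-1.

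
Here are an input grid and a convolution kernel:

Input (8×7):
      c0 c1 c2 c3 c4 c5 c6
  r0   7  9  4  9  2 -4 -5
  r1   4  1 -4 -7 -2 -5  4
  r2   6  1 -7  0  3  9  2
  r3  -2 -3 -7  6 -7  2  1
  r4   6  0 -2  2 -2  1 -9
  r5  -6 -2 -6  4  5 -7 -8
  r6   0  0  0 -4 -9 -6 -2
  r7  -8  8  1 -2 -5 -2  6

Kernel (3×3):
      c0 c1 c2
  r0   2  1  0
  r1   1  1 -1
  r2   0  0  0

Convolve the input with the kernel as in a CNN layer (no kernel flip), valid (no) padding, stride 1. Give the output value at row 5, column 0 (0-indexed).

-14

The receptive field on the input at this output position is [-6 -2 -6 / 0 0 0 / -8 8 1]. Elementwise product with the kernel and sum: -6·2 + -2·1 + 0·1 + 0·1 + 0·-1.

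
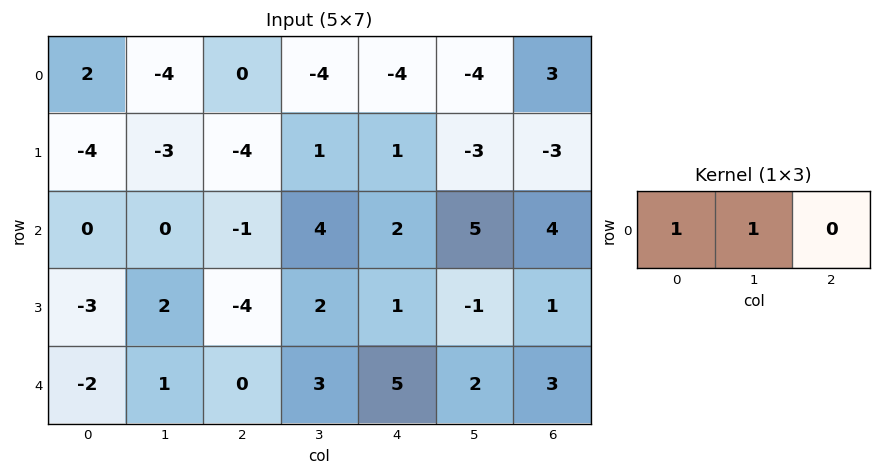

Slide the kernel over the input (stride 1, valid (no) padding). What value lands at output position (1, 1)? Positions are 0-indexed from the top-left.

The receptive field on the input at this output position is [-3 -4 1]. Elementwise product with the kernel and sum: -3·1 + -4·1.

-7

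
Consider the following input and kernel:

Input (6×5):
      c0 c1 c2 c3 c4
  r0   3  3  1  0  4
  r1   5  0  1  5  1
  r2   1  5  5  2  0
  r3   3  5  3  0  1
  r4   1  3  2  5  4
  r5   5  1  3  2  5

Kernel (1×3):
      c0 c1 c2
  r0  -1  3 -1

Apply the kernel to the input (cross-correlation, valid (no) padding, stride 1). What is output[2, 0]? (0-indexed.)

9

The receptive field on the input at this output position is [1 5 5]. Elementwise product with the kernel and sum: 1·-1 + 5·3 + 5·-1.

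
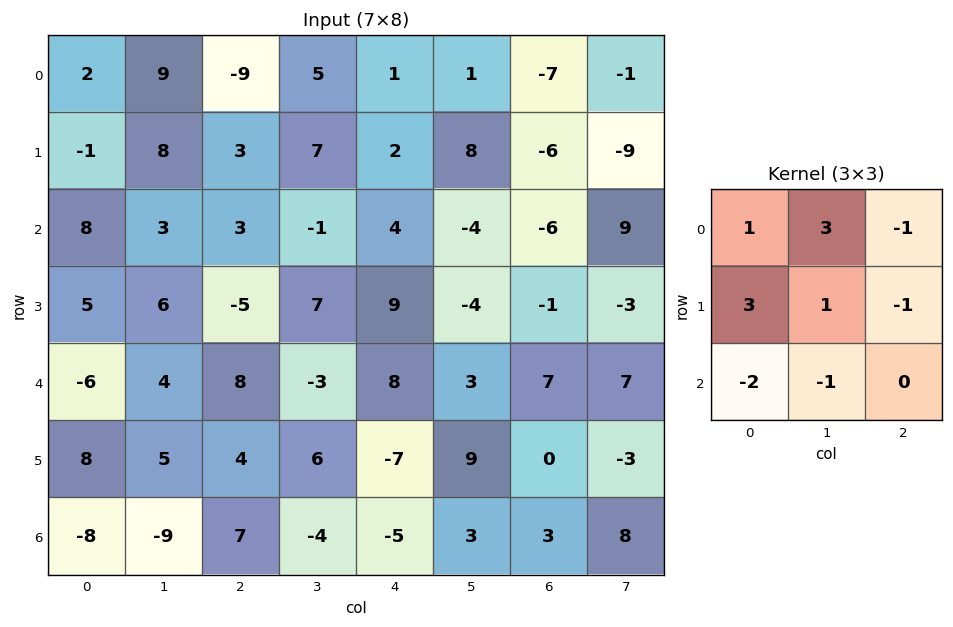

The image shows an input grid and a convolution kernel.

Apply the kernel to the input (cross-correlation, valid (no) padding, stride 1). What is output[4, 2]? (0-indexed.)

6

The receptive field on the input at this output position is [8 -3 8 / 4 6 -7 / 7 -4 -5]. Elementwise product with the kernel and sum: 8·1 + -3·3 + 8·-1 + 4·3 + 6·1 + -7·-1 + 7·-2 + -4·-1.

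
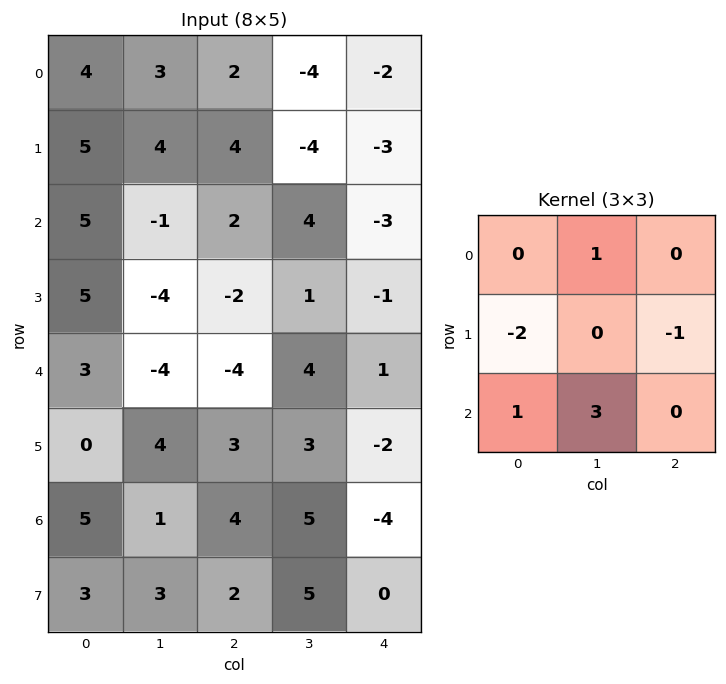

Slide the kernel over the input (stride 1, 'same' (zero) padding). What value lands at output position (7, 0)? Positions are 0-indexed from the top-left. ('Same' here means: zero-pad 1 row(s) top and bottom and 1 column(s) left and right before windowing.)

The receptive field on the zero-padded input at this output position is [0 5 1 / 0 3 3 / 0 0 0]. Elementwise product with the kernel and sum: 5·1 + 0·-2 + 3·-1 + 0·1 + 0·3.

2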